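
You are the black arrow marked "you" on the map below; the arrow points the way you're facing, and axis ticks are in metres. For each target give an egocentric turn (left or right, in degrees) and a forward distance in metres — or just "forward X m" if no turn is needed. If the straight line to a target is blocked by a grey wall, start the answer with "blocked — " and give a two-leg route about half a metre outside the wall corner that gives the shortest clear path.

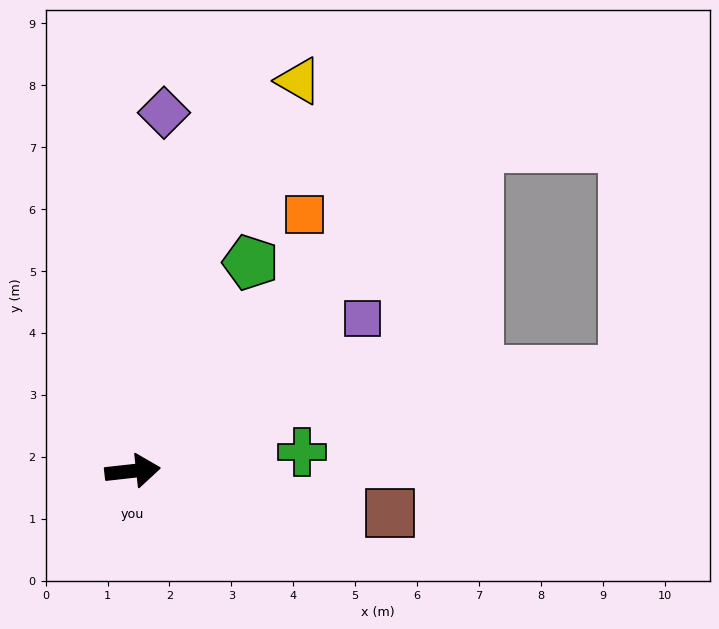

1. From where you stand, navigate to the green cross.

forward 2.8 m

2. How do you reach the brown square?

turn right 16°, forward 4.2 m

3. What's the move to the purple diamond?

turn left 79°, forward 5.8 m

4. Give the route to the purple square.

turn left 27°, forward 4.5 m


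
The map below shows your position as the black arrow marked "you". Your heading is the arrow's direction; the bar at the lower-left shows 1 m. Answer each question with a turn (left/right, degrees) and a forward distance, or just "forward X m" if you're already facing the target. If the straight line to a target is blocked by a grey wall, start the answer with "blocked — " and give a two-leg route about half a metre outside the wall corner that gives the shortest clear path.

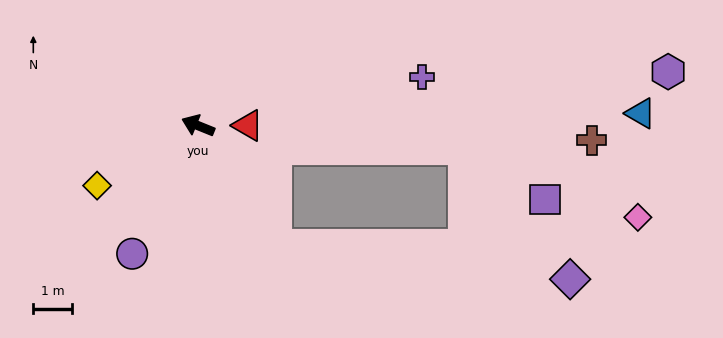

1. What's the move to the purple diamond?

blocked — turn left 145°, forward 3.7 m, then turn left 51°, forward 7.6 m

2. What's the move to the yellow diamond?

turn left 53°, forward 3.0 m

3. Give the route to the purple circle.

turn left 85°, forward 3.7 m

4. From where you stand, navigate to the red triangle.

turn right 158°, forward 1.3 m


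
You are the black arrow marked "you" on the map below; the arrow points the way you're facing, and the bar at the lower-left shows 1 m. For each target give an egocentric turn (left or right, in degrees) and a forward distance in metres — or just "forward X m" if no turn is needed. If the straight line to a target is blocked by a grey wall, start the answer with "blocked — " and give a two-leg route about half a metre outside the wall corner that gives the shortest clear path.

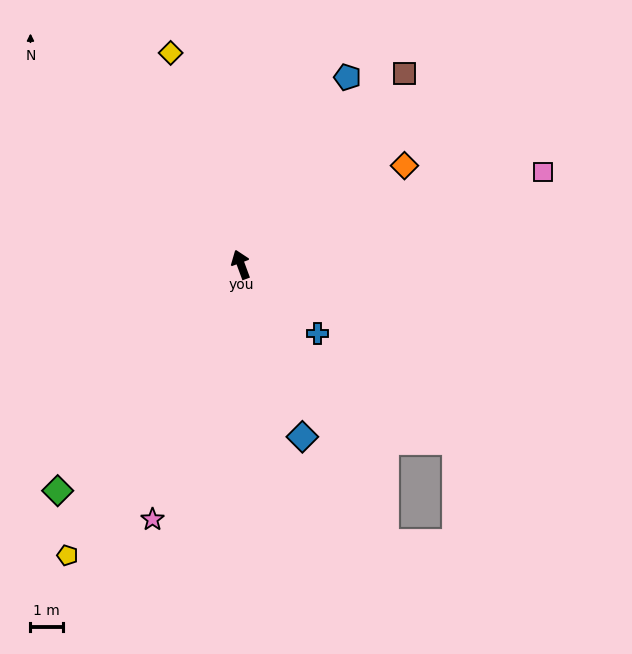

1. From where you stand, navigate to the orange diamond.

turn right 79°, forward 5.9 m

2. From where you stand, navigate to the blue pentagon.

turn right 50°, forward 6.7 m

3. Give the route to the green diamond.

turn left 121°, forward 9.0 m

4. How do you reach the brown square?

turn right 61°, forward 7.8 m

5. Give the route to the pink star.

turn left 141°, forward 8.4 m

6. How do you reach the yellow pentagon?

turn left 129°, forward 10.5 m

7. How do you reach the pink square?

turn right 93°, forward 9.8 m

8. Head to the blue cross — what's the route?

turn right 152°, forward 3.2 m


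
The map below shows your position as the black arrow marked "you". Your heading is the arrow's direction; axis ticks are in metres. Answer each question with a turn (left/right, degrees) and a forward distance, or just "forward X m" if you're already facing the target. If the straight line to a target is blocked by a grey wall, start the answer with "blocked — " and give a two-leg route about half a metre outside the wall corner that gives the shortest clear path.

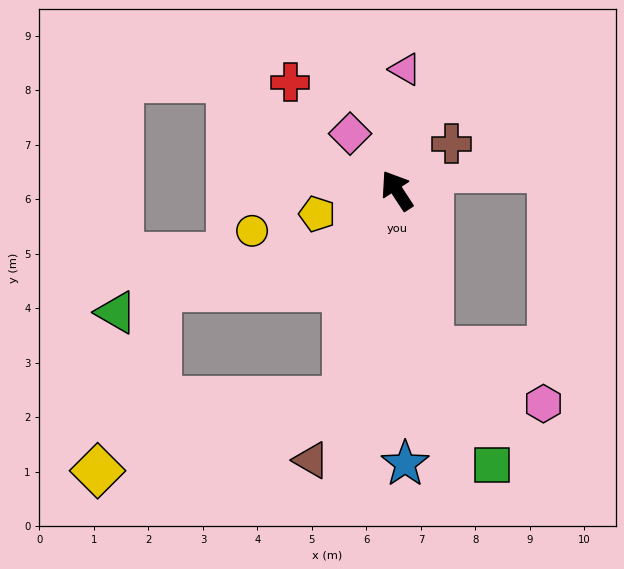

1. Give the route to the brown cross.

turn right 83°, forward 1.3 m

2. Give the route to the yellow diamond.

blocked — turn left 133°, forward 4.0 m, then turn right 60°, forward 4.7 m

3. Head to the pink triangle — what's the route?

turn right 37°, forward 2.2 m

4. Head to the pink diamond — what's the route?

turn left 6°, forward 1.4 m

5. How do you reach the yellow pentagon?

turn left 73°, forward 1.5 m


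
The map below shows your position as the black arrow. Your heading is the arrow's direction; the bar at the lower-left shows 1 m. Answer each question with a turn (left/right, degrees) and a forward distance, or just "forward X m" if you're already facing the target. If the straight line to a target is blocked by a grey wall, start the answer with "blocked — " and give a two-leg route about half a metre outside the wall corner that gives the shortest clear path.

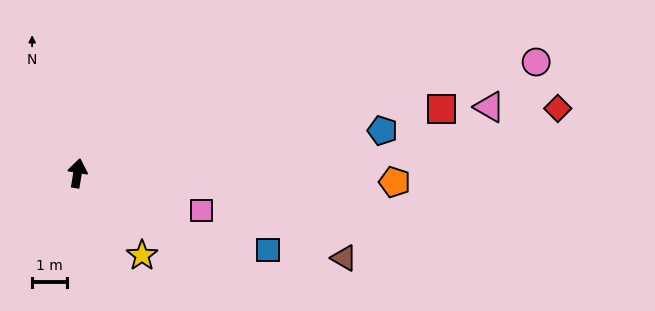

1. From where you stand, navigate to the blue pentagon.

turn right 73°, forward 8.8 m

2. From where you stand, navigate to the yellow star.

turn right 132°, forward 3.0 m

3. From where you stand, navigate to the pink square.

turn right 97°, forward 3.7 m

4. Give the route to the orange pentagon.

turn right 82°, forward 9.0 m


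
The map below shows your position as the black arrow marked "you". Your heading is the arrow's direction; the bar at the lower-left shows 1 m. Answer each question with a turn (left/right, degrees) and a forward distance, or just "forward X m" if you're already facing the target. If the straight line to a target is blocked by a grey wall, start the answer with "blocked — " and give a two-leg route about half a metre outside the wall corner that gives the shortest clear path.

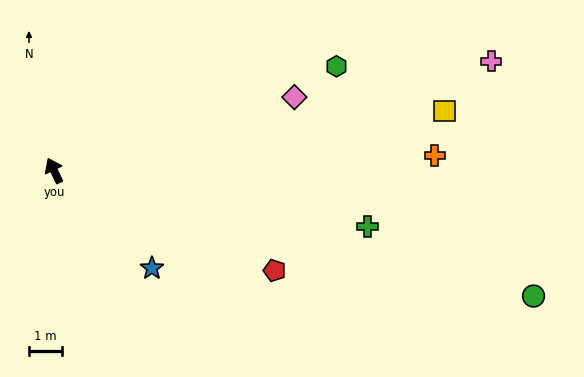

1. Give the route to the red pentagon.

turn right 140°, forward 7.4 m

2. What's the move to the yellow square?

turn right 107°, forward 12.1 m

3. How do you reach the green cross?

turn right 126°, forward 9.7 m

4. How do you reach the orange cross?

turn right 113°, forward 11.7 m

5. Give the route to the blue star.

turn right 161°, forward 4.2 m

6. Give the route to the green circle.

turn right 130°, forward 15.2 m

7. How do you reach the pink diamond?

turn right 99°, forward 7.7 m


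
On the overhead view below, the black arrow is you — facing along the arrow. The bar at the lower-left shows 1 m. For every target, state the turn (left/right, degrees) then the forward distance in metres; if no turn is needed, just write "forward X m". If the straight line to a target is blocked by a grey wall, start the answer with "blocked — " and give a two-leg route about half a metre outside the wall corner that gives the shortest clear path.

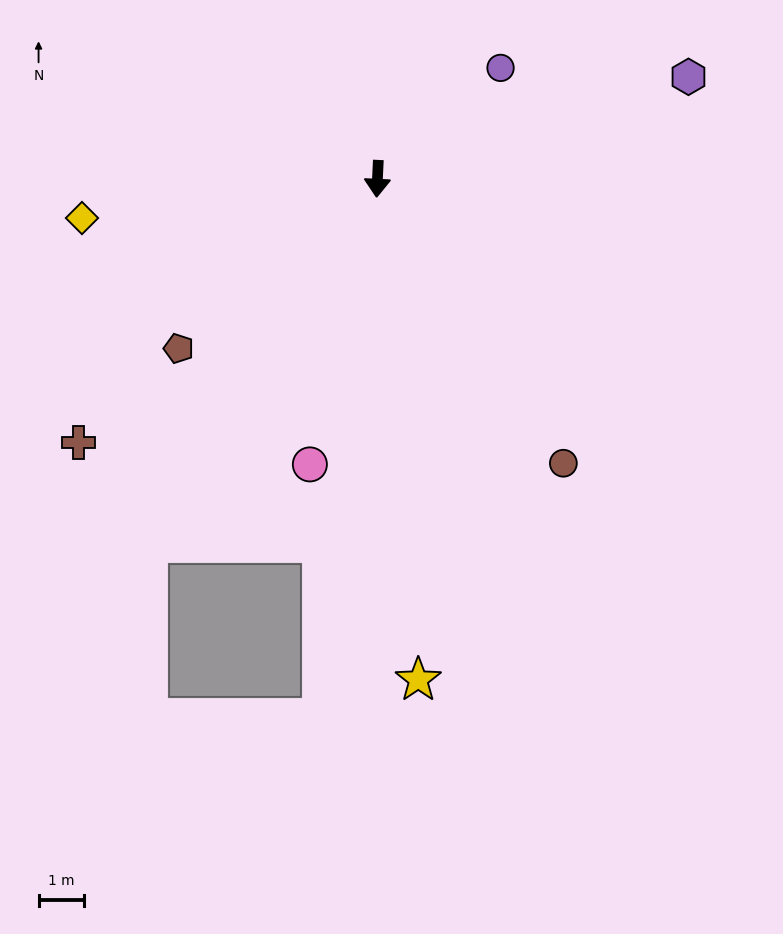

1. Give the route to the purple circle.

turn left 135°, forward 3.6 m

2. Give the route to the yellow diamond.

turn right 80°, forward 6.5 m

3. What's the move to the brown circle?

turn left 36°, forward 7.4 m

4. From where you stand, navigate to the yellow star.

turn left 7°, forward 10.9 m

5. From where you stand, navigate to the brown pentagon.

turn right 47°, forward 5.7 m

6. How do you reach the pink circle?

turn right 11°, forward 6.4 m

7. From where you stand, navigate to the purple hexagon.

turn left 111°, forward 7.1 m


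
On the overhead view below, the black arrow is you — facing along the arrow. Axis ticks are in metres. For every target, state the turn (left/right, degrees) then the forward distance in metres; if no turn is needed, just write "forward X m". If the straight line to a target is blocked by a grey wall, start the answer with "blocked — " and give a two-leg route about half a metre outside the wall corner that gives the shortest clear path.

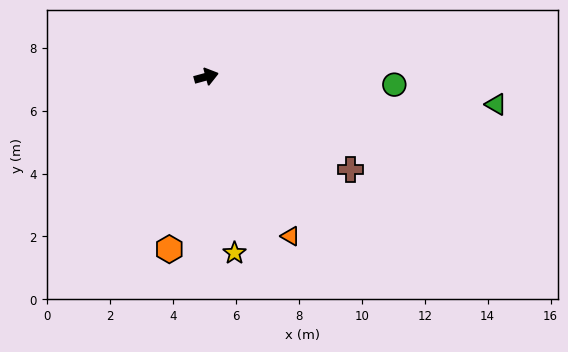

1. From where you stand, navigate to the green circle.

turn right 18°, forward 6.0 m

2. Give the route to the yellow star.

turn right 96°, forward 5.7 m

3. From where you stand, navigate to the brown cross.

turn right 48°, forward 5.5 m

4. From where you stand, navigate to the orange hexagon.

turn right 117°, forward 5.6 m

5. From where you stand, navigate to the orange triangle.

turn right 77°, forward 5.7 m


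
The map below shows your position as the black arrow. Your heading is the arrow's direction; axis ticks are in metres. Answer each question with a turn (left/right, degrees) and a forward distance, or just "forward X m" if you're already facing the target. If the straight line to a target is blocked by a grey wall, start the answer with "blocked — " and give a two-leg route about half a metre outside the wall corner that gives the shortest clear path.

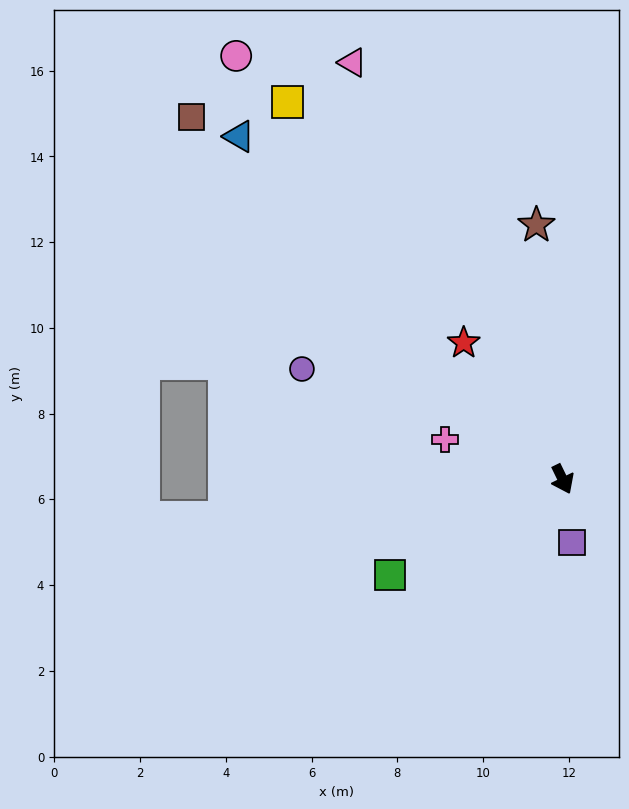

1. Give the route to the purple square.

turn right 18°, forward 1.5 m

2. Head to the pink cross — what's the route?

turn right 135°, forward 2.9 m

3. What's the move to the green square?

turn right 87°, forward 4.6 m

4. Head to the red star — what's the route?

turn right 170°, forward 3.9 m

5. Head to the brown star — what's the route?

turn left 160°, forward 6.0 m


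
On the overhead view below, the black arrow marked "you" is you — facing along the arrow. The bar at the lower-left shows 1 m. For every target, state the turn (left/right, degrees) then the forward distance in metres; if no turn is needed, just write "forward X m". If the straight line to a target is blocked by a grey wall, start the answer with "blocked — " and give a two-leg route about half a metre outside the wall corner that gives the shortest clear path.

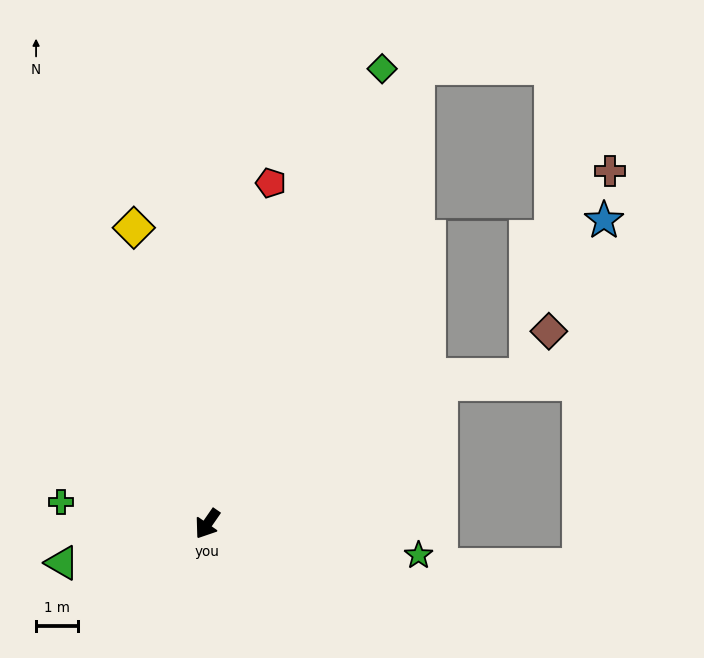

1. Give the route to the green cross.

turn right 64°, forward 3.5 m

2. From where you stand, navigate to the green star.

turn left 116°, forward 5.1 m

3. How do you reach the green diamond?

turn right 166°, forward 11.6 m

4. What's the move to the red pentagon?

turn right 156°, forward 8.2 m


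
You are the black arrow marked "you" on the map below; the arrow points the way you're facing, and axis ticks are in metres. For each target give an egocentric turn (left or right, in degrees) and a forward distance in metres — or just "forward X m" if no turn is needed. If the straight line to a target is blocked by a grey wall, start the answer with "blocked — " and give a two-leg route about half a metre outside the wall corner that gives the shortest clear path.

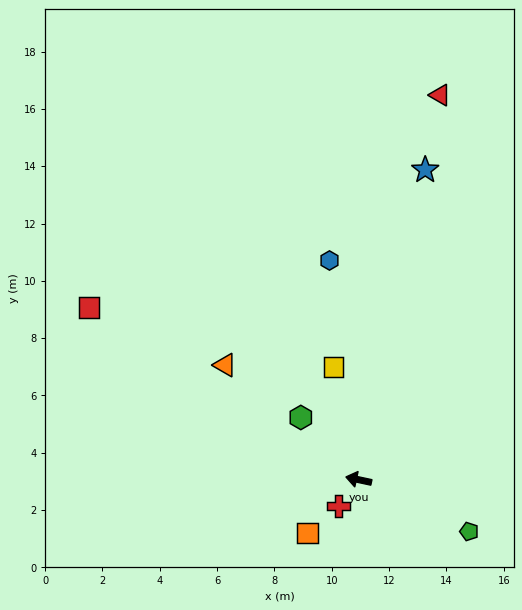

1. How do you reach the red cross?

turn left 65°, forward 1.2 m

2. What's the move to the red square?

turn right 20°, forward 11.2 m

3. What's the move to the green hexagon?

turn right 35°, forward 3.0 m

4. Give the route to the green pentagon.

turn left 167°, forward 4.3 m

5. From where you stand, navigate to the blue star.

turn right 90°, forward 11.1 m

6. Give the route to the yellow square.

turn right 65°, forward 4.0 m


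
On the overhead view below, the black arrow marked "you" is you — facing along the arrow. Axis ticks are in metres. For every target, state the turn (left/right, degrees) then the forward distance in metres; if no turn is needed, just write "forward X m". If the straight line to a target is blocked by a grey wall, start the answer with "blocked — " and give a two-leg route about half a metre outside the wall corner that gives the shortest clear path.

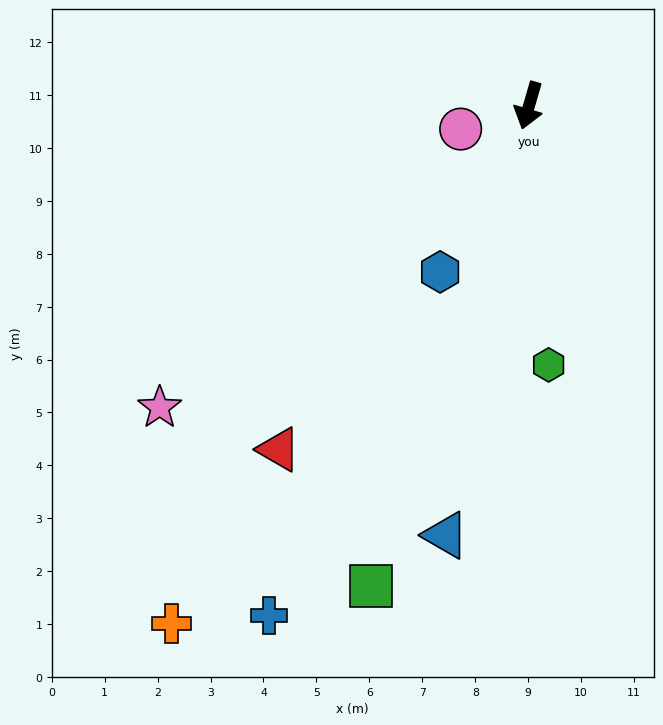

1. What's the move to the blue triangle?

turn left 5°, forward 8.3 m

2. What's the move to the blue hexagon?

turn right 12°, forward 3.6 m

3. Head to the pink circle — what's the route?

turn right 55°, forward 1.4 m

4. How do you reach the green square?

turn right 2°, forward 9.5 m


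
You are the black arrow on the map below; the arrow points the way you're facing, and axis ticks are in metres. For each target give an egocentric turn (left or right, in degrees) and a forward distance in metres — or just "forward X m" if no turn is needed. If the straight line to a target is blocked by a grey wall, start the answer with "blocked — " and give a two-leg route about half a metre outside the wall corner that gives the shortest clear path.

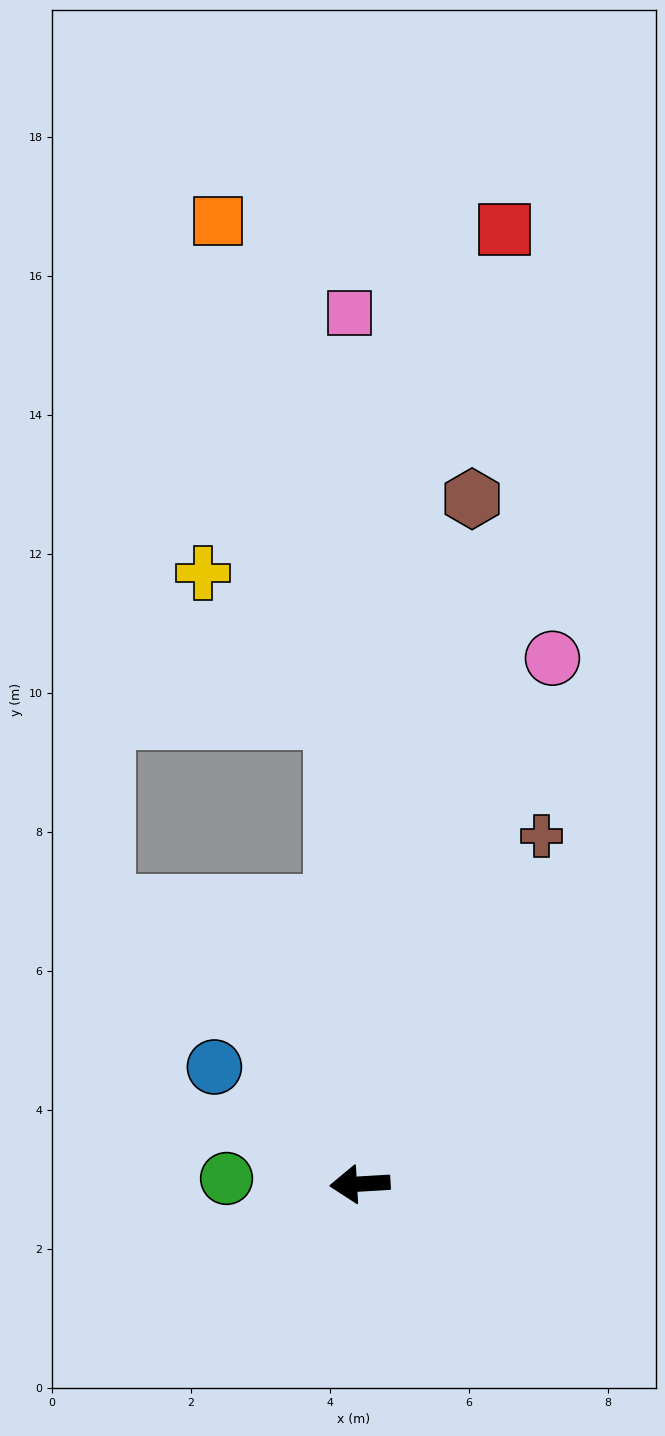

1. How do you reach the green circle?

turn right 6°, forward 1.9 m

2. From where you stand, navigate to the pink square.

turn right 93°, forward 12.5 m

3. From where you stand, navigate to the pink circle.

turn right 114°, forward 8.1 m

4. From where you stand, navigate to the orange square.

blocked — turn right 90°, forward 6.7 m, then turn left 10°, forward 7.4 m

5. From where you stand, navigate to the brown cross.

turn right 121°, forward 5.6 m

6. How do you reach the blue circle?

turn right 42°, forward 2.7 m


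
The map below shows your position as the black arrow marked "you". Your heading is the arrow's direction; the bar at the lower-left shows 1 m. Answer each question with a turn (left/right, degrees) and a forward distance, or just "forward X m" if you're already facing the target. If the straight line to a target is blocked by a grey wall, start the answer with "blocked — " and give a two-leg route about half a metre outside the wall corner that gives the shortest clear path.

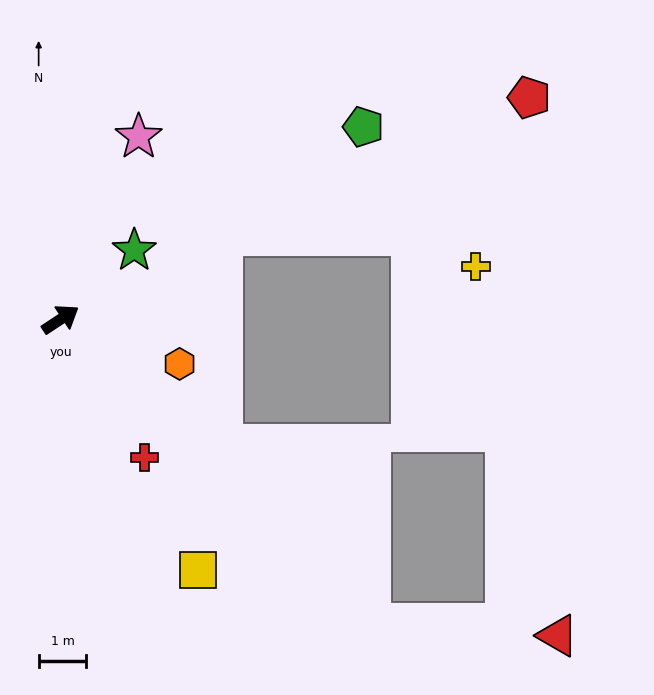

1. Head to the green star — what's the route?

turn left 10°, forward 2.1 m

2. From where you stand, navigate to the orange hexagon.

turn right 54°, forward 2.7 m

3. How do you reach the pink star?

turn left 33°, forward 4.2 m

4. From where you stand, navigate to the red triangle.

blocked — turn right 78°, forward 9.1 m, then turn left 41°, forward 3.9 m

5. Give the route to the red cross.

turn right 92°, forward 3.4 m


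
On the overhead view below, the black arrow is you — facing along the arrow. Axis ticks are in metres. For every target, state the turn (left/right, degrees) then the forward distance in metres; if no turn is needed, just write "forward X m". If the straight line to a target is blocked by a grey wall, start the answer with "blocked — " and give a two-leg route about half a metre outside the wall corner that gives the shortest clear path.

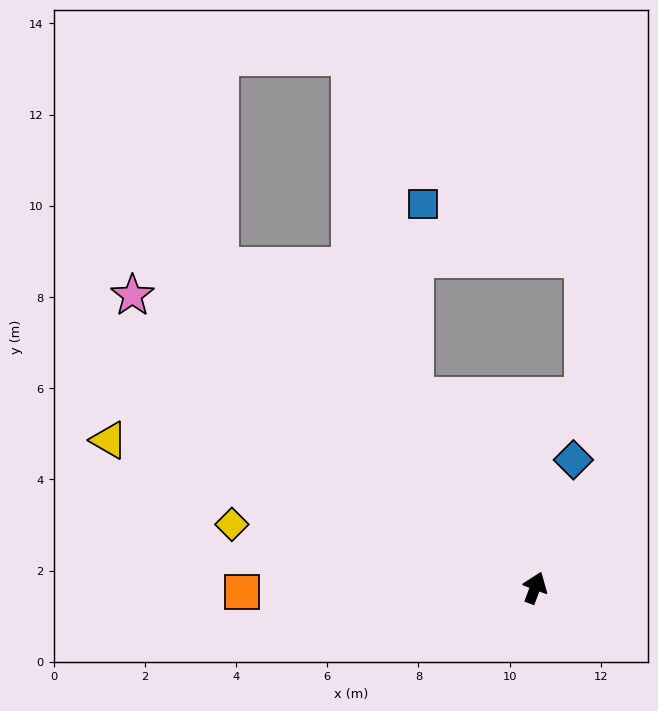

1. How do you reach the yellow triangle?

turn left 92°, forward 9.9 m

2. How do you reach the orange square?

turn left 112°, forward 6.4 m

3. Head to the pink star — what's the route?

turn left 75°, forward 10.9 m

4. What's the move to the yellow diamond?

turn left 99°, forward 6.8 m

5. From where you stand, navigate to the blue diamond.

turn left 4°, forward 2.9 m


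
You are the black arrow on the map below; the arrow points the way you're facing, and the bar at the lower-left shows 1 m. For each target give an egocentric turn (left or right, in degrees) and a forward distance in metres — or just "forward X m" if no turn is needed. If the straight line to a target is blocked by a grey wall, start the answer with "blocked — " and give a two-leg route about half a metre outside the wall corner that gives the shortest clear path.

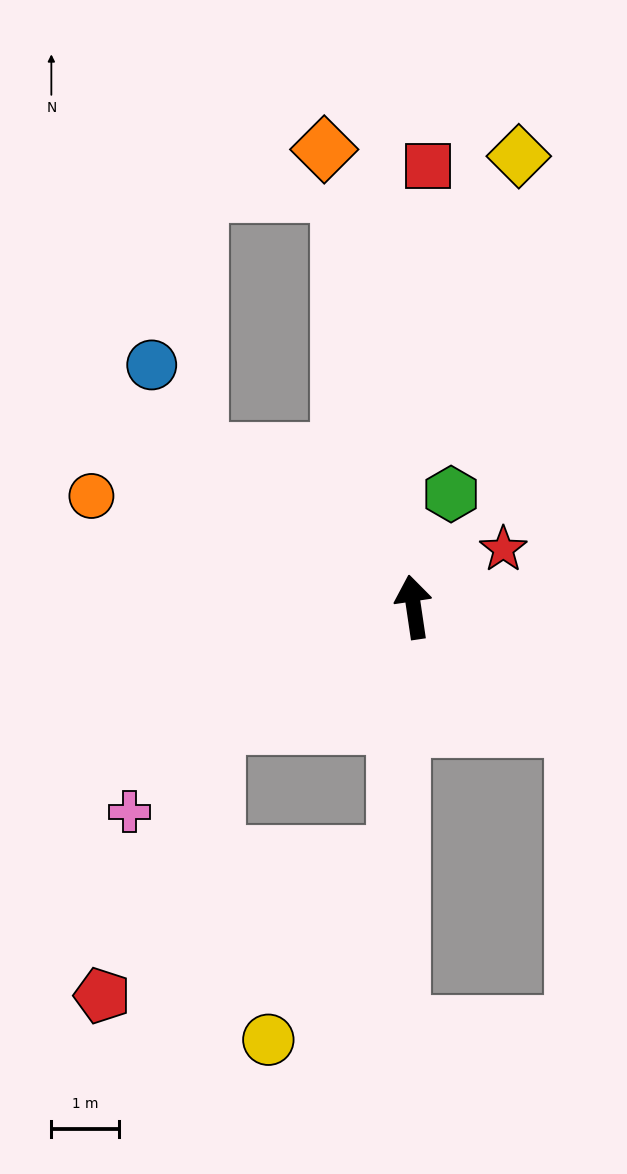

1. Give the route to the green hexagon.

turn right 27°, forward 1.8 m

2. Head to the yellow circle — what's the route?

blocked — turn left 167°, forward 3.7 m, then turn right 30°, forward 3.3 m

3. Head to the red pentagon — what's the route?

blocked — turn left 113°, forward 3.4 m, then turn left 36°, forward 4.4 m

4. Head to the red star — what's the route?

turn right 66°, forward 1.6 m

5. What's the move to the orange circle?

turn left 63°, forward 5.1 m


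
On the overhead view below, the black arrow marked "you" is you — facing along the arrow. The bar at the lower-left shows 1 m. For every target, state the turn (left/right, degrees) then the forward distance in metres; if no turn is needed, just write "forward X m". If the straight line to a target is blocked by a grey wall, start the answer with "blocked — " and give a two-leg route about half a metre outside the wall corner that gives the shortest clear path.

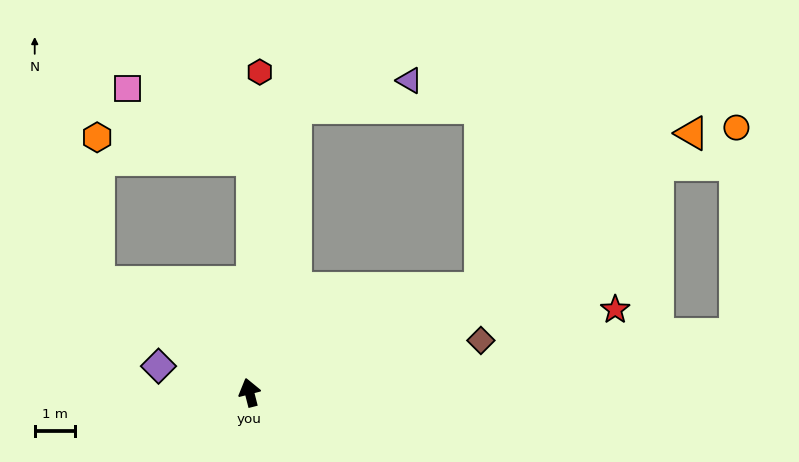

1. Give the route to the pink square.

blocked — turn right 15°, forward 5.8 m, then turn left 61°, forward 3.6 m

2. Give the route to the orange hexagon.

blocked — turn left 40°, forward 4.7 m, then turn right 54°, forward 3.7 m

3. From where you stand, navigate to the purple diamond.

turn left 60°, forward 2.4 m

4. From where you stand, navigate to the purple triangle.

blocked — turn right 23°, forward 7.2 m, then turn right 68°, forward 3.0 m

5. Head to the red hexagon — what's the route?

turn right 16°, forward 8.0 m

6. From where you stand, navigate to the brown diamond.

turn right 92°, forward 5.9 m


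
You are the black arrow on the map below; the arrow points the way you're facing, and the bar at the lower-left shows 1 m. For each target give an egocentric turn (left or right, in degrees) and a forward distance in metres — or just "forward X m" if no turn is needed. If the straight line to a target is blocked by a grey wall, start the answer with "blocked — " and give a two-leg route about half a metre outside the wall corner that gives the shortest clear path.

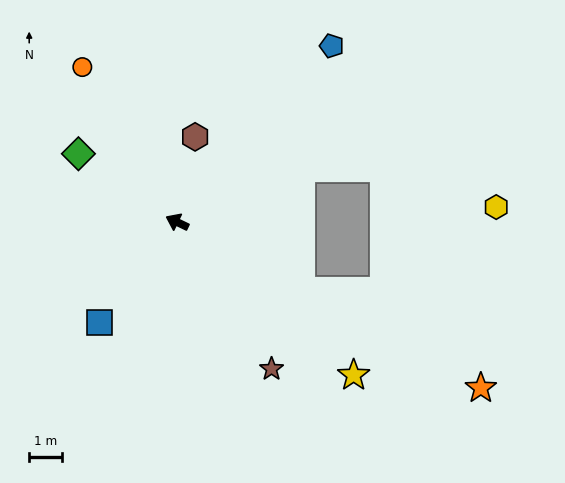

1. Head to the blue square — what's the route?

turn left 78°, forward 3.9 m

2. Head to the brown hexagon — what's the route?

turn right 76°, forward 2.7 m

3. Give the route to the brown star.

turn left 148°, forward 5.3 m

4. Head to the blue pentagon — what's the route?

turn right 106°, forward 7.2 m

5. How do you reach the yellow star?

turn left 165°, forward 7.2 m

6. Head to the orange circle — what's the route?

turn right 33°, forward 5.6 m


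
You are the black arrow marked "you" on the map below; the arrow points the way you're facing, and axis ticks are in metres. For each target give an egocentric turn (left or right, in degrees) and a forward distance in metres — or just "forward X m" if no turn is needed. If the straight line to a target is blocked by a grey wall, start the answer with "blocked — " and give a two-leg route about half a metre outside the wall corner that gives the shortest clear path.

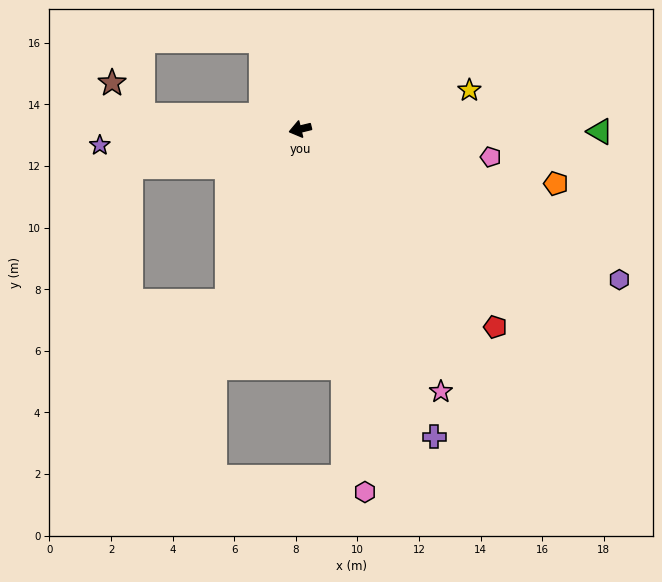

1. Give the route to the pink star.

turn left 104°, forward 9.7 m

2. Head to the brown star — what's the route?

blocked — turn right 18°, forward 5.1 m, then turn right 43°, forward 1.5 m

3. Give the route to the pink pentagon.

turn left 158°, forward 6.3 m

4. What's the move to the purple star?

turn right 9°, forward 6.5 m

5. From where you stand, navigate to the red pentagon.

turn left 121°, forward 9.0 m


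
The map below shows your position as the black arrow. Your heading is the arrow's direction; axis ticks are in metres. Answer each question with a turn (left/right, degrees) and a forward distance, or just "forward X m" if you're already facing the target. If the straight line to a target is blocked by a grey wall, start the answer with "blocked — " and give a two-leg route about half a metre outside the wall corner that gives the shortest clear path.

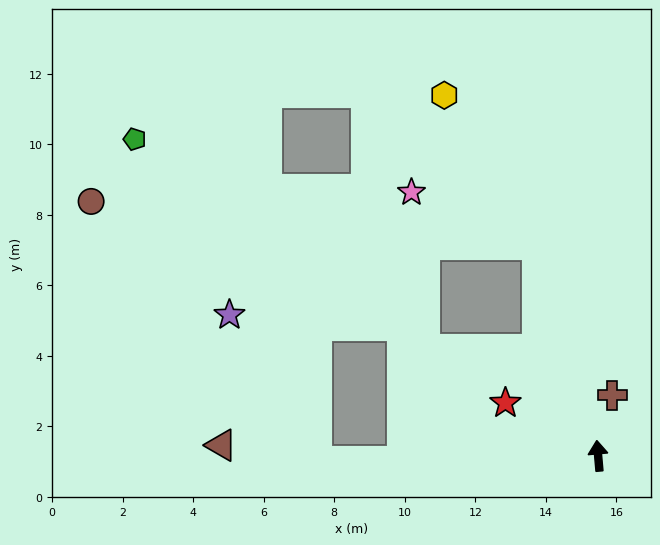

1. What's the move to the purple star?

blocked — turn left 86°, forward 8.0 m, then turn right 60°, forward 4.8 m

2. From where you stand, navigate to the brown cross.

turn right 18°, forward 1.8 m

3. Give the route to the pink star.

blocked — turn left 11°, forward 6.2 m, then turn left 51°, forward 3.8 m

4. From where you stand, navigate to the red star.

turn left 55°, forward 3.0 m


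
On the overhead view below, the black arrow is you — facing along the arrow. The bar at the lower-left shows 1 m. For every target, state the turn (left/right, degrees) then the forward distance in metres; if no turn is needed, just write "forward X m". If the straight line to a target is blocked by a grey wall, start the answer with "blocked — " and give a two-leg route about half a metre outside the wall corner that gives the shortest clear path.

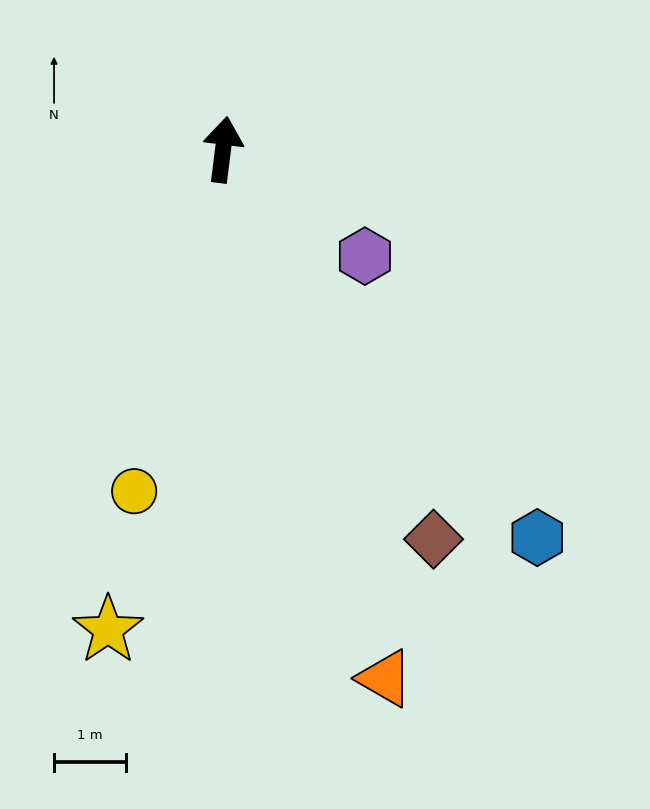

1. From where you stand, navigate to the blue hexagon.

turn right 134°, forward 6.9 m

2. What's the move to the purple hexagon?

turn right 120°, forward 2.4 m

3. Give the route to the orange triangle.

turn right 156°, forward 7.6 m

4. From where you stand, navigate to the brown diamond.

turn right 144°, forward 6.1 m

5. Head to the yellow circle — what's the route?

turn left 173°, forward 4.9 m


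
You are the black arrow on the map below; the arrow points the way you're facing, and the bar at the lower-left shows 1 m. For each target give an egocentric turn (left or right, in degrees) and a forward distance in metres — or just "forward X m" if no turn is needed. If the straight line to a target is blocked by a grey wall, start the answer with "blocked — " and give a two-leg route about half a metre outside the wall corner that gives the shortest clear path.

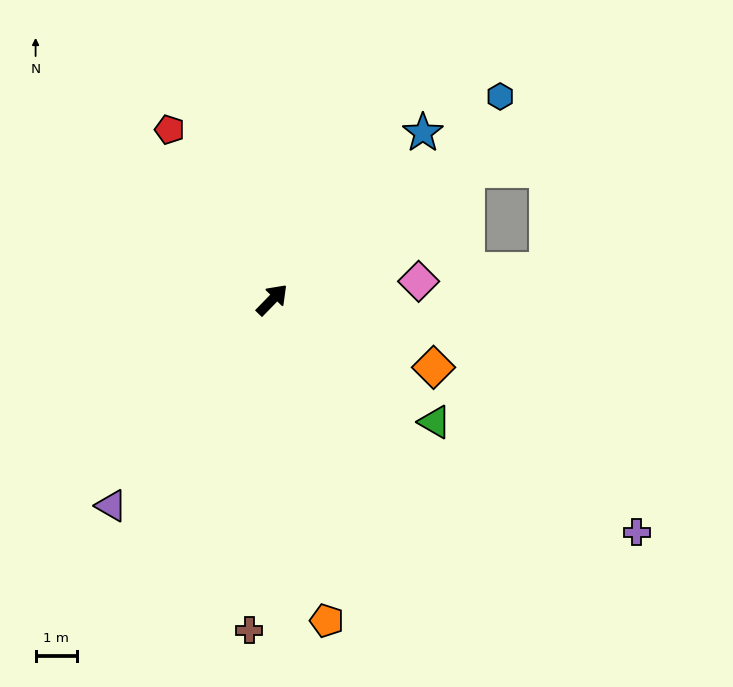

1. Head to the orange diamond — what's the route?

turn right 68°, forward 4.2 m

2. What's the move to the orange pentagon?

turn right 126°, forward 7.9 m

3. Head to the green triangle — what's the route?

turn right 83°, forward 4.9 m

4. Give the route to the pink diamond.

turn right 39°, forward 3.6 m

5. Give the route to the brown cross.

turn right 140°, forward 8.0 m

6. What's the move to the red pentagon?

turn left 75°, forward 4.8 m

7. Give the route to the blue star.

turn left 2°, forward 5.4 m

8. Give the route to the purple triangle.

turn right 174°, forward 6.3 m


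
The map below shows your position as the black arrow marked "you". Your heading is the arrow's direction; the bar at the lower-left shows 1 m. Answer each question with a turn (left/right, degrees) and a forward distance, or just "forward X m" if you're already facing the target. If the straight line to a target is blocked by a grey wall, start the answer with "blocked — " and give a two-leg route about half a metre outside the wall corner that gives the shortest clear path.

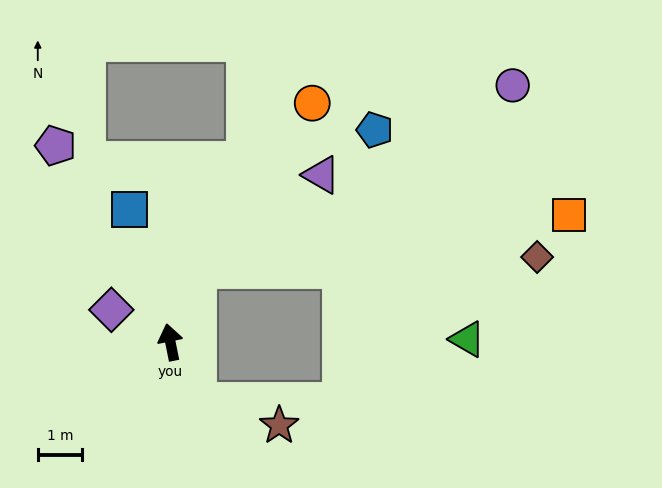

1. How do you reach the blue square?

turn left 6°, forward 3.1 m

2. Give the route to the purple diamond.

turn left 50°, forward 1.5 m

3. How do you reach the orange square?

blocked — turn right 33°, forward 1.7 m, then turn right 60°, forward 8.4 m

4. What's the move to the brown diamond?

blocked — turn right 33°, forward 1.7 m, then turn right 66°, forward 7.6 m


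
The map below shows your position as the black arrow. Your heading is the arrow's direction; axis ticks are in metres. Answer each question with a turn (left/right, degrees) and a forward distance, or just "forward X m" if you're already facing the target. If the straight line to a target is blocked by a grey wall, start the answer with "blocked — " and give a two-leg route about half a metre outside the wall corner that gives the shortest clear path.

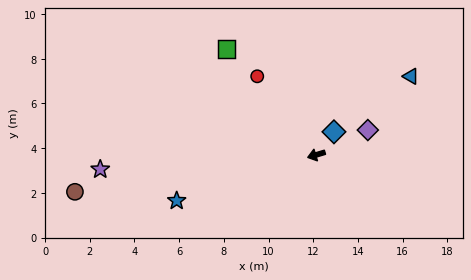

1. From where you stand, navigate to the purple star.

turn right 13°, forward 9.7 m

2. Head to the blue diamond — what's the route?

turn right 144°, forward 1.3 m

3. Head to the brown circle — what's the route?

turn right 8°, forward 10.9 m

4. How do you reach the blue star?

forward 6.6 m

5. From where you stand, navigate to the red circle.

turn right 70°, forward 4.4 m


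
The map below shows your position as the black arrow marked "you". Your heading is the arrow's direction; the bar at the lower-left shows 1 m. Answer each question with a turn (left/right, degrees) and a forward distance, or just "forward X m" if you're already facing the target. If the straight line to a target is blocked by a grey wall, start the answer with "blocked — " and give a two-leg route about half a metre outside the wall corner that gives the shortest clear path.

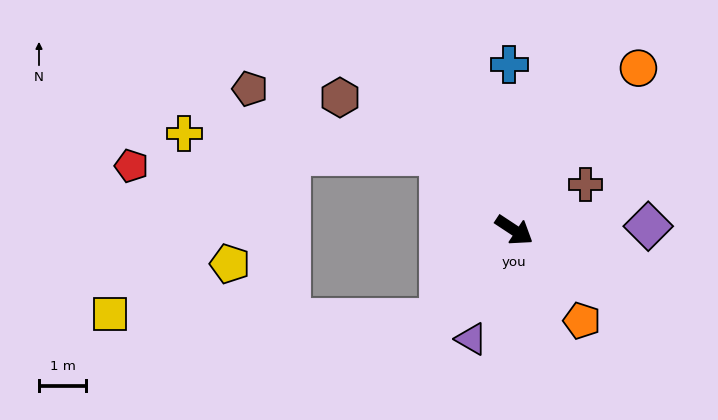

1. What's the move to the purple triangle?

turn right 78°, forward 2.5 m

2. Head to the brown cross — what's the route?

turn left 66°, forward 1.8 m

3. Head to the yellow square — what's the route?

blocked — turn right 97°, forward 2.5 m, then turn right 50°, forward 7.0 m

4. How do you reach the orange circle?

turn left 86°, forward 4.3 m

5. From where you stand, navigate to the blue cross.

turn left 125°, forward 3.5 m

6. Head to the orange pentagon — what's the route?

turn right 20°, forward 2.4 m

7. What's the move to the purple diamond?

turn left 35°, forward 2.8 m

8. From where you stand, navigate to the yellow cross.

blocked — turn left 169°, forward 2.2 m, then turn left 40°, forward 5.4 m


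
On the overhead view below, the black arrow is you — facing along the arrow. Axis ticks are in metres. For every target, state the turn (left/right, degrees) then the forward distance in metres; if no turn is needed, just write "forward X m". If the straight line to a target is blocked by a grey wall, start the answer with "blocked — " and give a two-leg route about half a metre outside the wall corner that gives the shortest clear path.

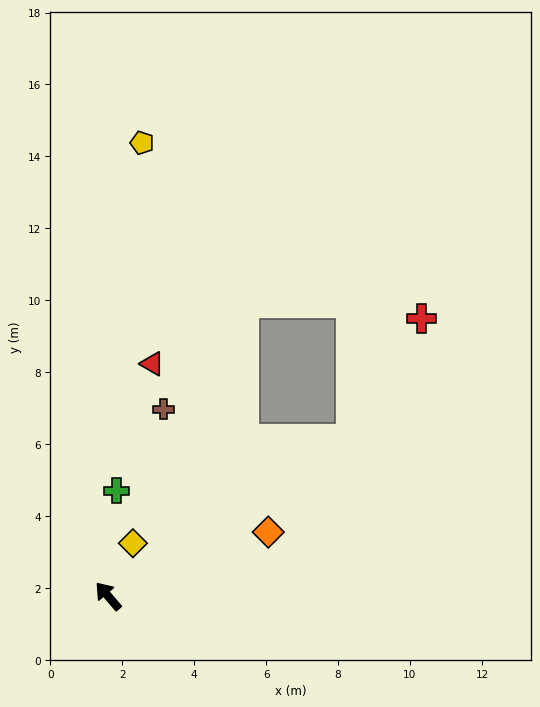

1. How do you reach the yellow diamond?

turn right 66°, forward 1.6 m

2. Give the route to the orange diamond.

turn right 109°, forward 4.8 m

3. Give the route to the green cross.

turn right 45°, forward 2.9 m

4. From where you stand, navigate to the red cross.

blocked — turn right 98°, forward 8.1 m, then turn left 27°, forward 3.9 m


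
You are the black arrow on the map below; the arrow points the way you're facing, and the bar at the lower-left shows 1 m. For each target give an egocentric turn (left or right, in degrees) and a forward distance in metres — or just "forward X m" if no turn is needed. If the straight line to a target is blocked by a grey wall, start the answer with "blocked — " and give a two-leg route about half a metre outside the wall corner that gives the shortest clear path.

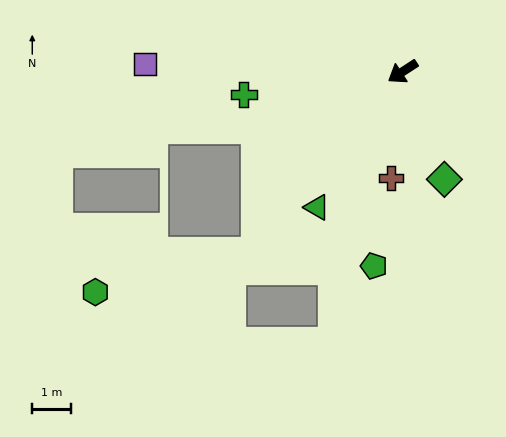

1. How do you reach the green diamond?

turn left 78°, forward 3.0 m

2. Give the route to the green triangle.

turn left 25°, forward 4.1 m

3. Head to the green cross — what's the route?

turn right 25°, forward 4.1 m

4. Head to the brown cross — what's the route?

turn left 51°, forward 2.7 m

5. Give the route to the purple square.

turn right 35°, forward 6.6 m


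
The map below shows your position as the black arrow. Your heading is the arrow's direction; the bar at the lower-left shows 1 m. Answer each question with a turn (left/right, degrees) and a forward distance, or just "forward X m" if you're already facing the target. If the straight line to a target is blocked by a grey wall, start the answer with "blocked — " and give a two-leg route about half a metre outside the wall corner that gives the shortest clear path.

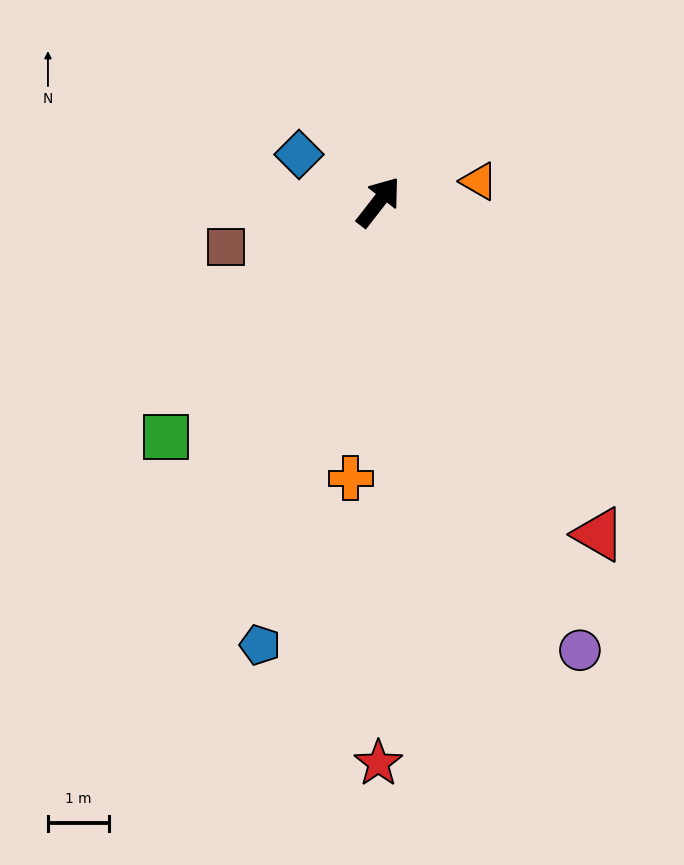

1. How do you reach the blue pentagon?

turn right 157°, forward 7.5 m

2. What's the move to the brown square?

turn left 144°, forward 2.6 m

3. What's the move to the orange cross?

turn right 148°, forward 4.5 m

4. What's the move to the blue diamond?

turn left 97°, forward 1.5 m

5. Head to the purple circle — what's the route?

turn right 118°, forward 8.0 m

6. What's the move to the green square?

turn left 176°, forward 5.2 m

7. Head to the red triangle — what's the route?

turn right 109°, forward 6.5 m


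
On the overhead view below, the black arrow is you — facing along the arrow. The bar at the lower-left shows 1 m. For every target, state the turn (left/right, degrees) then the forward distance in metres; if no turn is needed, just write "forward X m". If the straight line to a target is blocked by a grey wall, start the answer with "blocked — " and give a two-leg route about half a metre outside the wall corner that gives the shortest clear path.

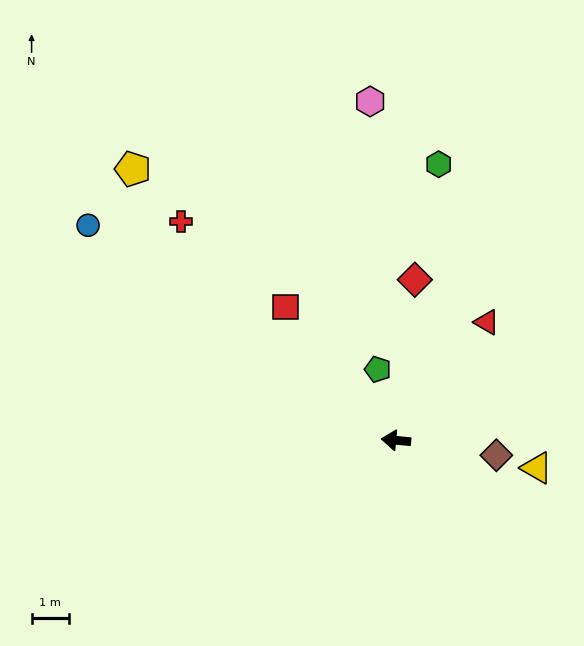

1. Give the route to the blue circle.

turn right 30°, forward 10.0 m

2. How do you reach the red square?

turn right 45°, forward 4.6 m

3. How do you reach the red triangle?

turn right 122°, forward 4.0 m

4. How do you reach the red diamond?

turn right 91°, forward 4.3 m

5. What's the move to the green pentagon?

turn right 70°, forward 2.0 m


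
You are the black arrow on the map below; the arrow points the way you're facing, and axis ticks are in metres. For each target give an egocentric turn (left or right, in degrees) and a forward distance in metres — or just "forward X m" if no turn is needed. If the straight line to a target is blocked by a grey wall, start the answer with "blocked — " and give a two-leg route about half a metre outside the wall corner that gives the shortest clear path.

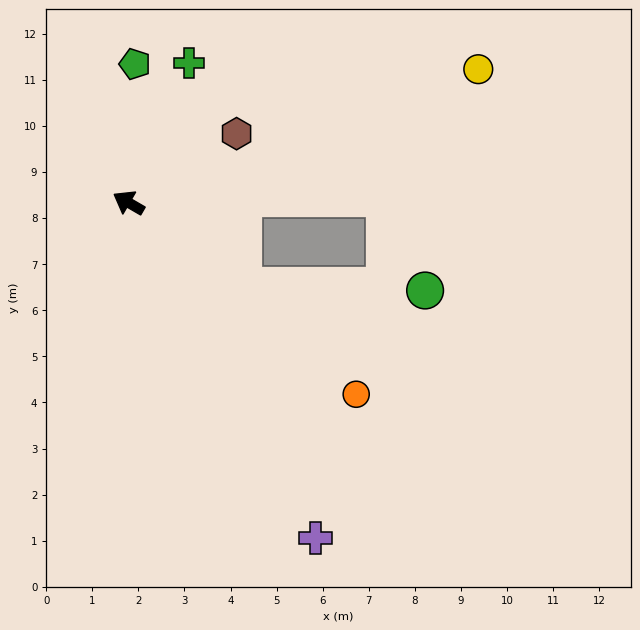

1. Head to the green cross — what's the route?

turn right 83°, forward 3.3 m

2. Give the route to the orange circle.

turn left 170°, forward 6.5 m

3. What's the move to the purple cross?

turn left 149°, forward 8.3 m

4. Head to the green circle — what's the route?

blocked — turn left 174°, forward 3.1 m, then turn left 35°, forward 4.0 m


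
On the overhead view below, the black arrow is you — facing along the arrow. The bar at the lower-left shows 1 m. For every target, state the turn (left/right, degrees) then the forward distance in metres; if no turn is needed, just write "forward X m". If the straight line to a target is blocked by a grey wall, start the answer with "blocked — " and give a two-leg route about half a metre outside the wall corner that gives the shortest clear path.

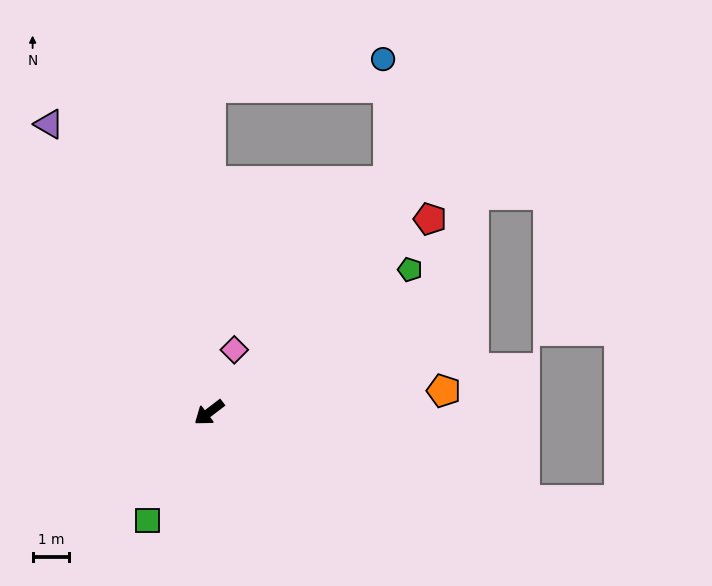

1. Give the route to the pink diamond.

turn right 149°, forward 1.9 m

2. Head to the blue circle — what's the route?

blocked — turn right 128°, forward 8.9 m, then turn right 80°, forward 4.8 m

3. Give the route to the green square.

turn left 23°, forward 3.4 m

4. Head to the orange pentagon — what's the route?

turn left 148°, forward 6.5 m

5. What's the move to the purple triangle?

turn right 98°, forward 9.1 m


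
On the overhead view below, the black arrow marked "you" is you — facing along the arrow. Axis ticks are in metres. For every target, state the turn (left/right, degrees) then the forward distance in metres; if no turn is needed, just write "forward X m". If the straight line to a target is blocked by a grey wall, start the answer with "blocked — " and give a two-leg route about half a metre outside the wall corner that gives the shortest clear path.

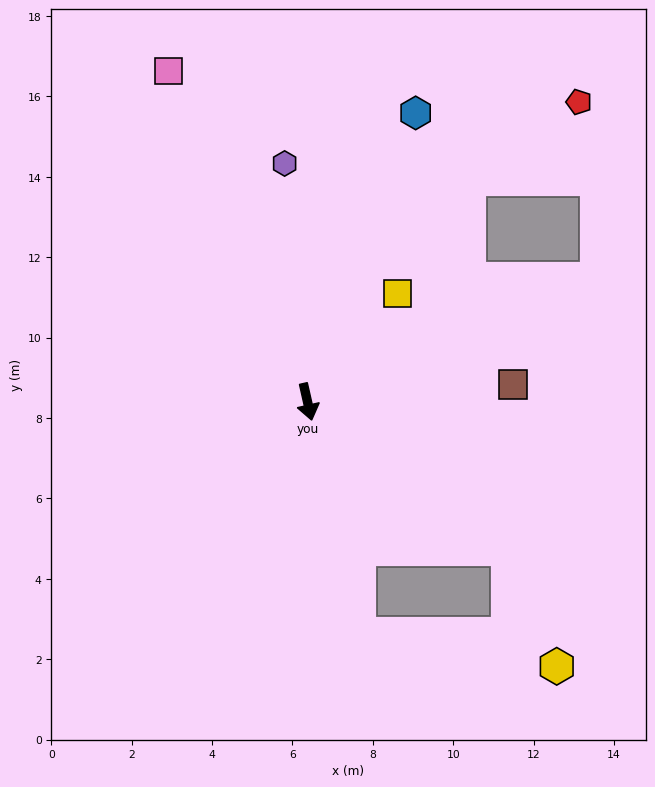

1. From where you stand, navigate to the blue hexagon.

turn left 147°, forward 7.7 m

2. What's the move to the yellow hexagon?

blocked — turn left 41°, forward 6.2 m, then turn right 31°, forward 3.2 m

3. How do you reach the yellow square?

turn left 128°, forward 3.5 m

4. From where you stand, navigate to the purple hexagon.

turn left 173°, forward 6.0 m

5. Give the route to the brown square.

turn left 82°, forward 5.1 m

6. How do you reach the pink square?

turn right 170°, forward 8.9 m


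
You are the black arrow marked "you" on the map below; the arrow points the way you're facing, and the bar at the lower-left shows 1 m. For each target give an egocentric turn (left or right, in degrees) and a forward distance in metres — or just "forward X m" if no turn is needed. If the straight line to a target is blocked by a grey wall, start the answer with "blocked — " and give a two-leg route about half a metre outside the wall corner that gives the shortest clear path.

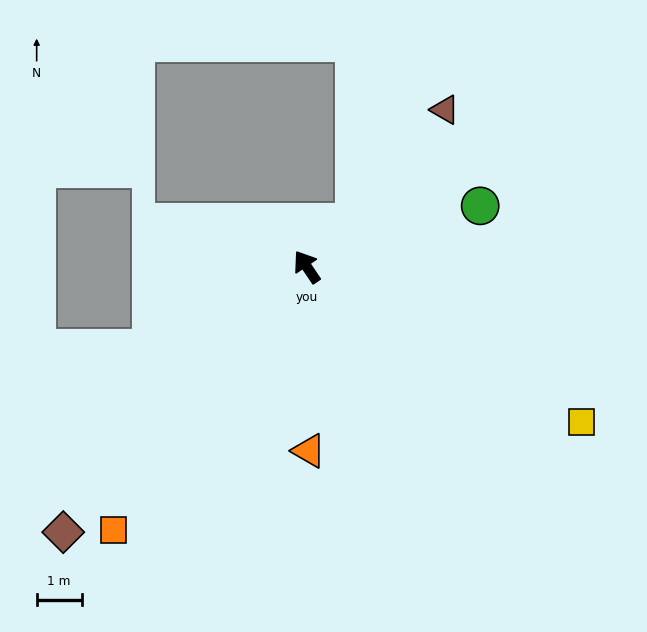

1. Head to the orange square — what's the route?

turn left 110°, forward 7.3 m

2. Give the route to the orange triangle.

turn left 147°, forward 4.1 m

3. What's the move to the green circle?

turn right 105°, forward 4.1 m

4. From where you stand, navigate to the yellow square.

turn right 154°, forward 7.0 m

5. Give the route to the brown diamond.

turn left 103°, forward 8.0 m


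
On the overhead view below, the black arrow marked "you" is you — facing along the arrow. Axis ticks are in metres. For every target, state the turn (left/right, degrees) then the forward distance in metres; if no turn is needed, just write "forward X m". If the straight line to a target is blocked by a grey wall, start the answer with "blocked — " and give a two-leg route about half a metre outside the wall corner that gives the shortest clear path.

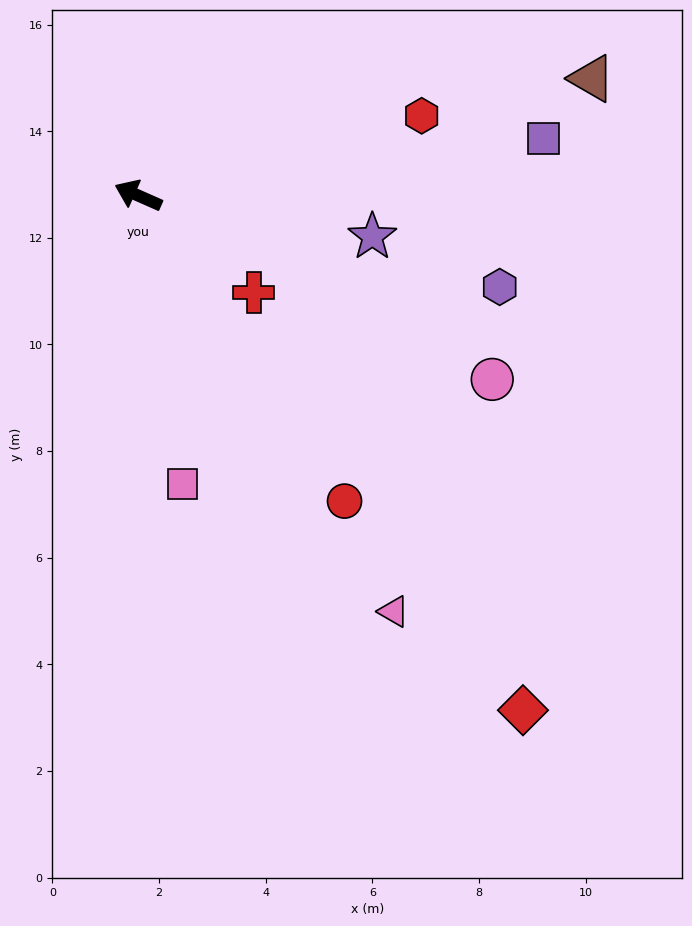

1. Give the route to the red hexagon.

turn right 140°, forward 5.5 m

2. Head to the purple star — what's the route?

turn right 166°, forward 4.5 m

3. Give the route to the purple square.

turn right 148°, forward 7.7 m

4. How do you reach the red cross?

turn left 164°, forward 2.8 m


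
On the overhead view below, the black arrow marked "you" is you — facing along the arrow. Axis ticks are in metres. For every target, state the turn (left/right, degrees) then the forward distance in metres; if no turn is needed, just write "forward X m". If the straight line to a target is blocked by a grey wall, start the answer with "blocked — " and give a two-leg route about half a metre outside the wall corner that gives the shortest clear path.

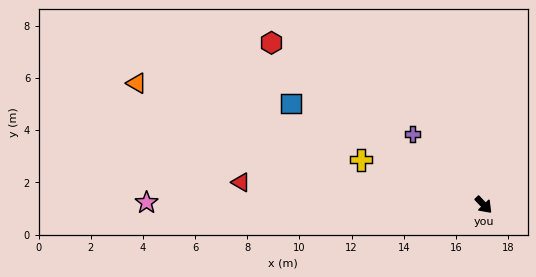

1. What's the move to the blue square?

turn right 161°, forward 8.3 m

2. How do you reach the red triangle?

turn right 139°, forward 9.3 m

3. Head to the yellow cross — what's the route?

turn right 154°, forward 5.0 m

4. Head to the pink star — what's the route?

turn right 134°, forward 12.9 m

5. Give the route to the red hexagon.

turn right 171°, forward 10.2 m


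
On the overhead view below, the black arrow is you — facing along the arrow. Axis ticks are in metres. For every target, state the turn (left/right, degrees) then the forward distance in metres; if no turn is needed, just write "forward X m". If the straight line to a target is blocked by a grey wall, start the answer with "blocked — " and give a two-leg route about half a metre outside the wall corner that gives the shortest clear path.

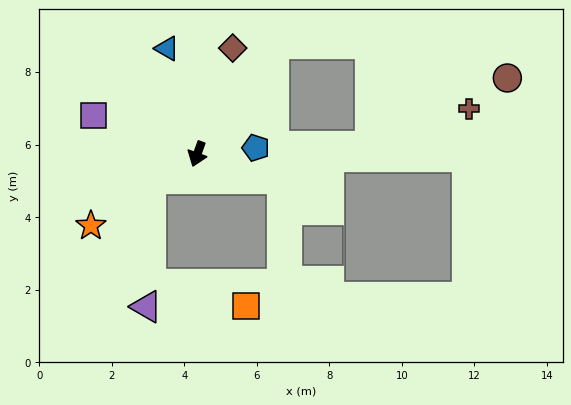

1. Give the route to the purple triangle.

blocked — turn right 42°, forward 1.5 m, then turn left 60°, forward 3.5 m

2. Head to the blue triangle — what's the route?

turn right 144°, forward 3.0 m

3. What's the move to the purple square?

turn right 91°, forward 3.1 m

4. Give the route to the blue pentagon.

turn left 116°, forward 1.6 m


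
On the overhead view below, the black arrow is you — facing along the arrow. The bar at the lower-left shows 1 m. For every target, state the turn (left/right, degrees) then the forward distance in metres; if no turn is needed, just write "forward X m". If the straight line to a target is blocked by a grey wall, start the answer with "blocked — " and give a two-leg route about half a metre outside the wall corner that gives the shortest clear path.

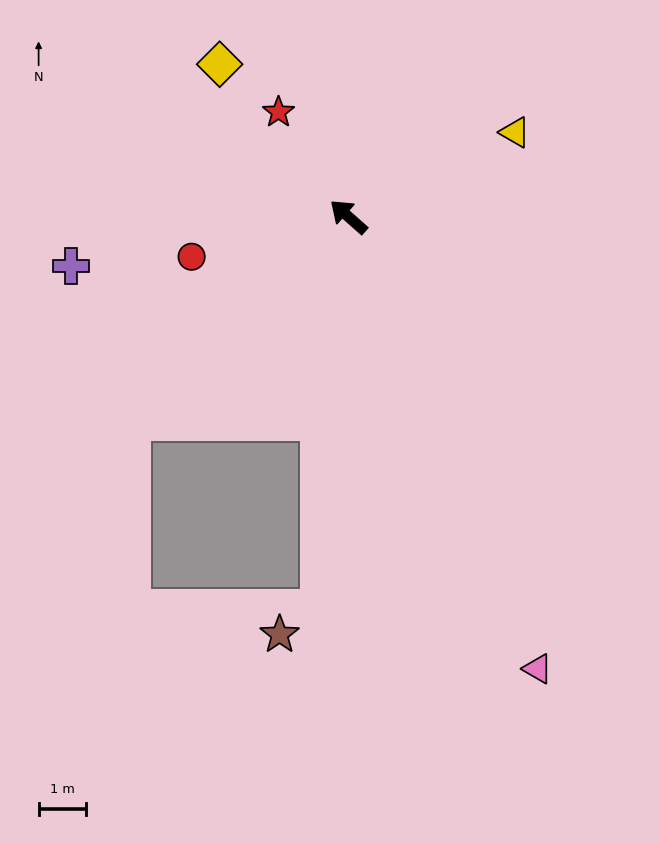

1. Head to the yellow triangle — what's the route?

turn right 112°, forward 3.9 m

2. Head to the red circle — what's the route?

turn left 56°, forward 3.4 m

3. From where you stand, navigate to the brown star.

blocked — turn left 127°, forward 8.3 m, then turn right 54°, forward 1.0 m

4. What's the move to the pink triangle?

turn left 154°, forward 10.4 m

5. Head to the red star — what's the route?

turn right 15°, forward 2.7 m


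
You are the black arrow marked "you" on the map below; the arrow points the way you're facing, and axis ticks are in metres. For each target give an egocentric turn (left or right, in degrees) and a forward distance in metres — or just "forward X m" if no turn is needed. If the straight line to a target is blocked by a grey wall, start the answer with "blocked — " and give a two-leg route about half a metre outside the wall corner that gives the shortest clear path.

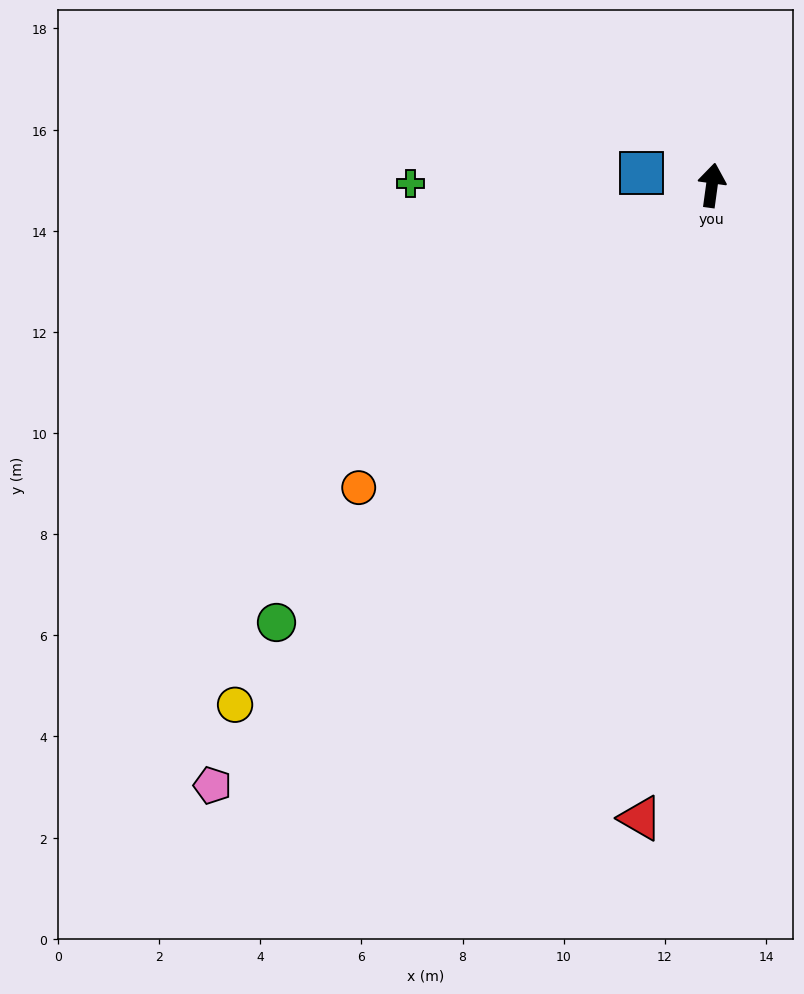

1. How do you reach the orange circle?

turn left 138°, forward 9.2 m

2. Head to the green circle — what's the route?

turn left 143°, forward 12.2 m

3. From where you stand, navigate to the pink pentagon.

turn left 148°, forward 15.4 m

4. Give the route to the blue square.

turn left 88°, forward 1.4 m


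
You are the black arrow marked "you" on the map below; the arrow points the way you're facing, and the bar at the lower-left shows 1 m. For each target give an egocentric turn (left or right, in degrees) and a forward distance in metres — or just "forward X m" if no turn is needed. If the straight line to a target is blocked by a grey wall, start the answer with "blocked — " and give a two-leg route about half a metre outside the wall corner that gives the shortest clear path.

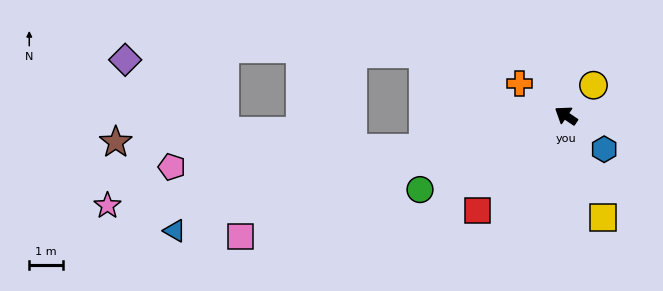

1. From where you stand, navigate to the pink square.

turn left 55°, forward 10.3 m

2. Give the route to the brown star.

blocked — turn left 47°, forward 4.4 m, then turn right 14°, forward 9.1 m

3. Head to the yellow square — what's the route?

turn left 144°, forward 3.2 m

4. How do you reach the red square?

turn left 81°, forward 3.8 m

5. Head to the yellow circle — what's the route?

turn right 98°, forward 1.2 m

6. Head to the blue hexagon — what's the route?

turn left 173°, forward 1.5 m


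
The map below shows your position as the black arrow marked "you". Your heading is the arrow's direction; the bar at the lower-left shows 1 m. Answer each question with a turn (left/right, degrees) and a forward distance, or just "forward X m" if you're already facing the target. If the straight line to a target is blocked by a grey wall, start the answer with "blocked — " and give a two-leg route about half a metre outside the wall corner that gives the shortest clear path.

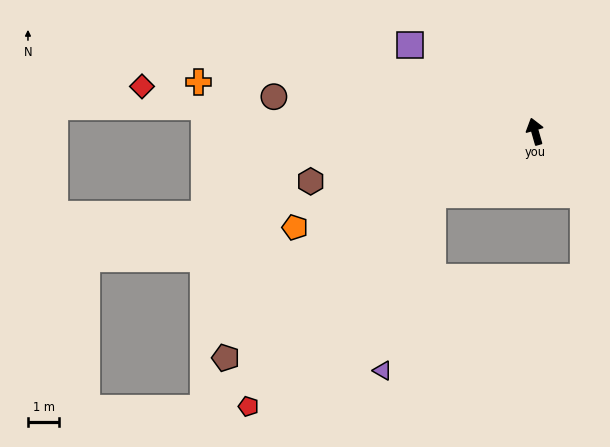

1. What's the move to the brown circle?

turn left 66°, forward 8.4 m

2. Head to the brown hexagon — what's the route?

turn left 87°, forward 7.4 m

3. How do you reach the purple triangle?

blocked — turn left 106°, forward 3.8 m, then turn left 42°, forward 5.8 m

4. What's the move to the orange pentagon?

turn left 96°, forward 8.3 m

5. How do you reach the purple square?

turn left 39°, forward 4.9 m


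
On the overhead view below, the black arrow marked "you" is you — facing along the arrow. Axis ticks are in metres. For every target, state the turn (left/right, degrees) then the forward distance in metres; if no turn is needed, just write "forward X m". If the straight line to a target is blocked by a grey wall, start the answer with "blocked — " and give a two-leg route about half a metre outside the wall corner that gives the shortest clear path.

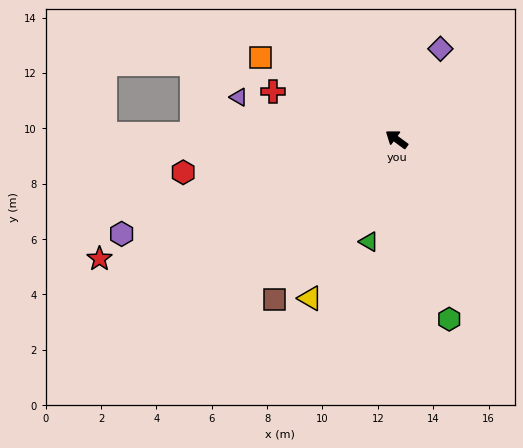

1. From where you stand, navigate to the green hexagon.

turn left 143°, forward 6.8 m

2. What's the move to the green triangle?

turn left 111°, forward 3.8 m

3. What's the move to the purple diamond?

turn right 79°, forward 3.6 m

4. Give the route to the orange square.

turn left 5°, forward 5.7 m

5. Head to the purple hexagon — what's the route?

turn left 55°, forward 10.5 m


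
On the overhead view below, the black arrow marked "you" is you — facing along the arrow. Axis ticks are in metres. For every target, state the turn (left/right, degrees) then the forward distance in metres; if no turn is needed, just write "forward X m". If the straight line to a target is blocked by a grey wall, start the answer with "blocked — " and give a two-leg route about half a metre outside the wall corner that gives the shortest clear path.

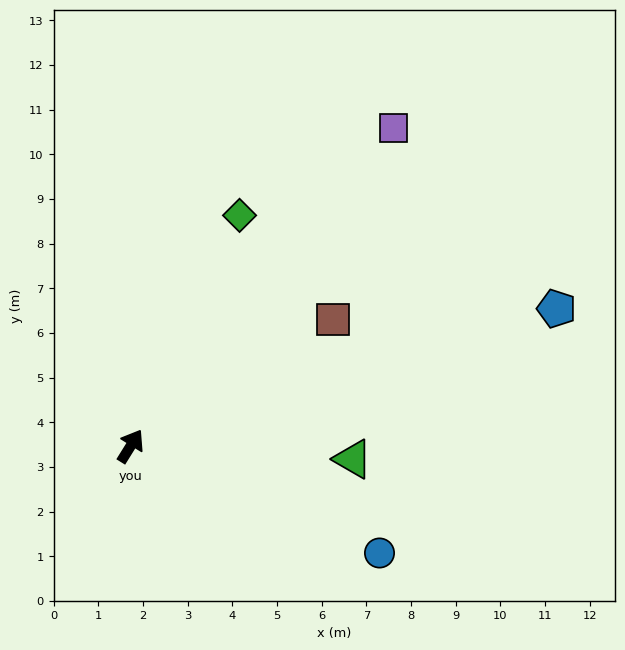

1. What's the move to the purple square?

turn right 8°, forward 9.2 m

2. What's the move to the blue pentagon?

turn right 40°, forward 10.0 m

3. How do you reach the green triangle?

turn right 62°, forward 5.0 m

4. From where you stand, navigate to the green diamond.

turn left 7°, forward 5.7 m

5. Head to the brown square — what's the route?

turn right 26°, forward 5.3 m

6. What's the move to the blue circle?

turn right 81°, forward 6.1 m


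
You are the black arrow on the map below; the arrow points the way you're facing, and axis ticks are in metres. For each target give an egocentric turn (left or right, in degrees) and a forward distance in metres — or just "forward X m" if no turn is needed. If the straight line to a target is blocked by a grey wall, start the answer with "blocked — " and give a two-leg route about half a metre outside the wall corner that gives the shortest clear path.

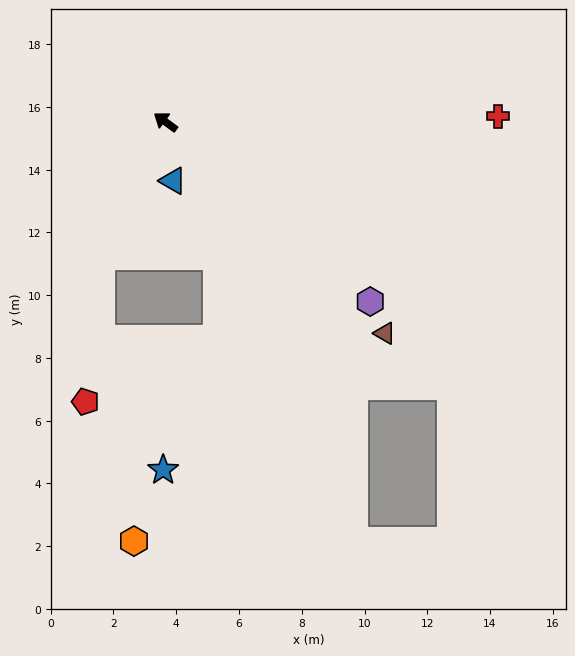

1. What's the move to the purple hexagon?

turn left 175°, forward 8.7 m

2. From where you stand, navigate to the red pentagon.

blocked — turn left 101°, forward 4.8 m, then turn left 19°, forward 4.6 m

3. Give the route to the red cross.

turn right 143°, forward 10.6 m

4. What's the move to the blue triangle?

turn left 134°, forward 1.9 m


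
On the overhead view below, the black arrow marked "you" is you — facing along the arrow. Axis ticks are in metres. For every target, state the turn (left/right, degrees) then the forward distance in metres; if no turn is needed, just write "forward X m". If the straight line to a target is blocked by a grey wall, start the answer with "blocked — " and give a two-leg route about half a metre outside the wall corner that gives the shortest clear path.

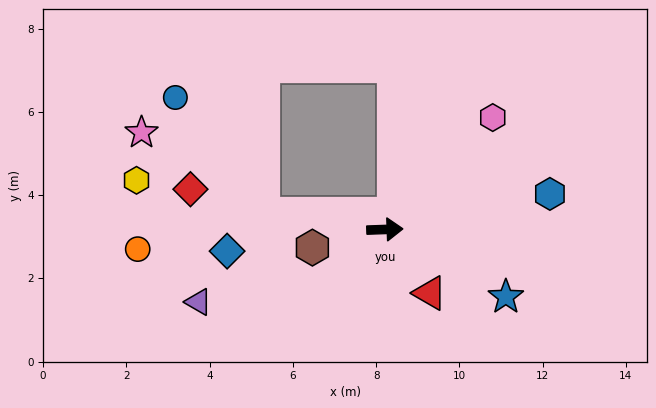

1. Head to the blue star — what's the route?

turn right 31°, forward 3.3 m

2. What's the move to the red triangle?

turn right 57°, forward 1.9 m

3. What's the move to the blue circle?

blocked — turn left 171°, forward 3.0 m, then turn right 46°, forward 3.5 m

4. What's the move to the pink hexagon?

turn left 44°, forward 3.7 m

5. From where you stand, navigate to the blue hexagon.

turn left 10°, forward 4.1 m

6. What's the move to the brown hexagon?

turn right 168°, forward 1.8 m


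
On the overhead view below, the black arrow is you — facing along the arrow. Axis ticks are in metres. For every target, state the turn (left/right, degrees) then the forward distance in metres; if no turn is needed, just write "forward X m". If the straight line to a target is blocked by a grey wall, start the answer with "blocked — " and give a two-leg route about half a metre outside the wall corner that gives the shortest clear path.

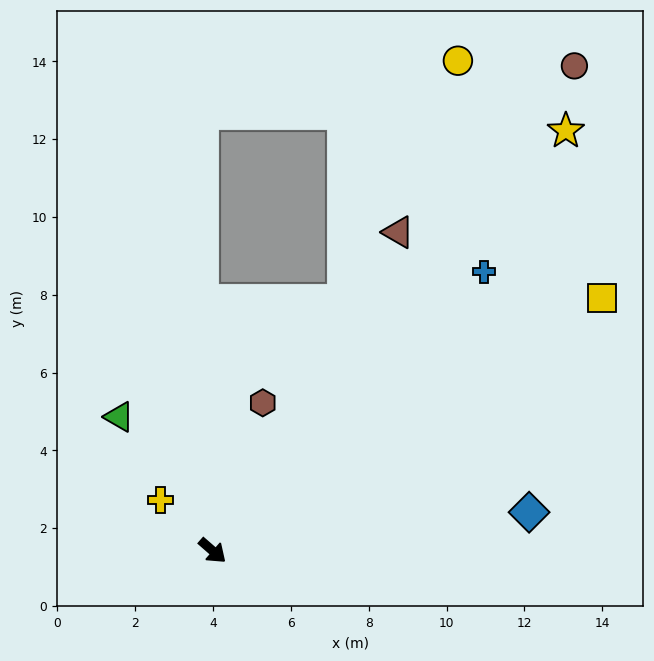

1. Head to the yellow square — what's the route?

turn left 74°, forward 11.9 m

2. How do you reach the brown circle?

turn left 94°, forward 15.6 m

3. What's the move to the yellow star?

turn left 91°, forward 14.1 m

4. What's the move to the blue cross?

turn left 87°, forward 10.0 m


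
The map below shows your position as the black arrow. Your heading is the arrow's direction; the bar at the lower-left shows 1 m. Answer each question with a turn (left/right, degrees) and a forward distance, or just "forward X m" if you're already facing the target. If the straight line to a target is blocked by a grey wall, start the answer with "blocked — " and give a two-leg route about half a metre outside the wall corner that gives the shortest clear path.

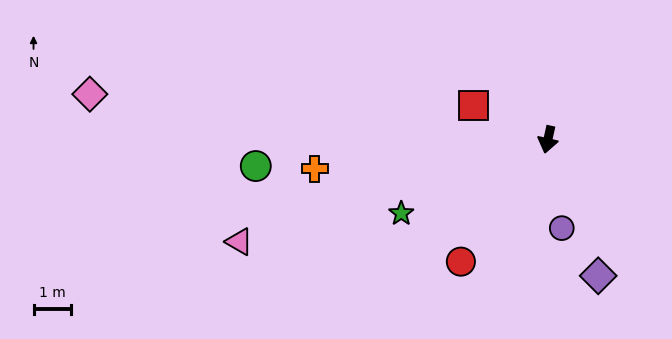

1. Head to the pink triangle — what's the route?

turn right 59°, forward 8.7 m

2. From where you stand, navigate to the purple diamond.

turn left 33°, forward 3.9 m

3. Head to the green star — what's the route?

turn right 51°, forward 4.4 m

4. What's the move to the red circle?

turn right 23°, forward 4.0 m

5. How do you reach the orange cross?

turn right 70°, forward 6.3 m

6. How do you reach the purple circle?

turn left 21°, forward 2.4 m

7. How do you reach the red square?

turn right 102°, forward 2.2 m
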